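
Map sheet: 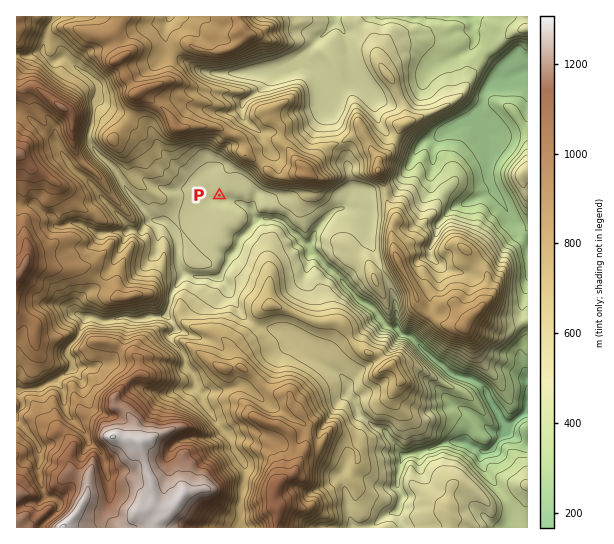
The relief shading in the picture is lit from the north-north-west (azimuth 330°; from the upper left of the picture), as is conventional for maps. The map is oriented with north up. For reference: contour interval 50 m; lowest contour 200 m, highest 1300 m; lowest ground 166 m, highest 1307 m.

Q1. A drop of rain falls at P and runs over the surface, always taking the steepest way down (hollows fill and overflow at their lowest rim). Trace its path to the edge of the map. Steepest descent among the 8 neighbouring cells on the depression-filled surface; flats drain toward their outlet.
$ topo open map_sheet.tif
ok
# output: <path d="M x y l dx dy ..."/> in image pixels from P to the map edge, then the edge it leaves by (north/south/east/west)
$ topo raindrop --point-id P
<path d="M219 195l0 3 3 3 11 0 1 1 4 0 11 5 4 6 1 5 3 1 9-1 1 1 11 0 1 2 3 0 12 13 1 0 6 5 1 3 4 1 0 2 16 16 0 1 21 20 0 1 16 18 6 2 2 0 10 10 1 4 11 10 8 0 2 6 4 2 6 0 4 3 0 1 17 18 1 0 11 9 1 0 11 9 8 2 1 1 4 0 8 4 3 0 8 8 5 13 6 6 5 10 4 4 5 0 12-9 4 0"/>
exit: east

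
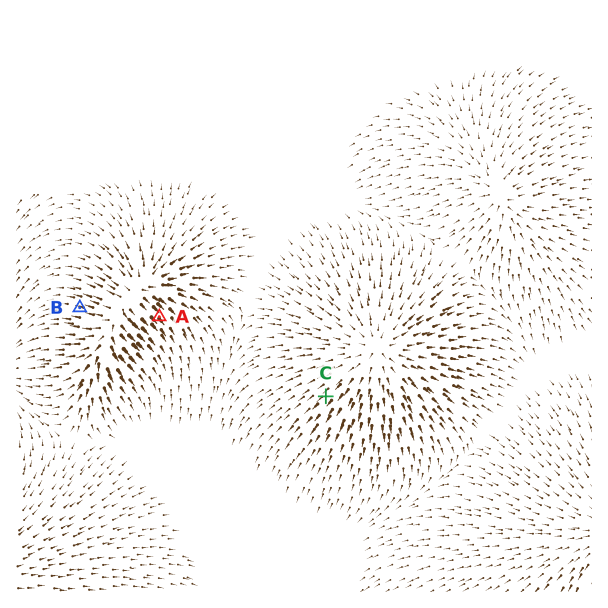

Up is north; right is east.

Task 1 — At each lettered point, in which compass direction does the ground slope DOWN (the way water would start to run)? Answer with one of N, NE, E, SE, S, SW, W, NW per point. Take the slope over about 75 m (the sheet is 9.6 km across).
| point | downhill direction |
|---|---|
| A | SE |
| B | W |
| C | SW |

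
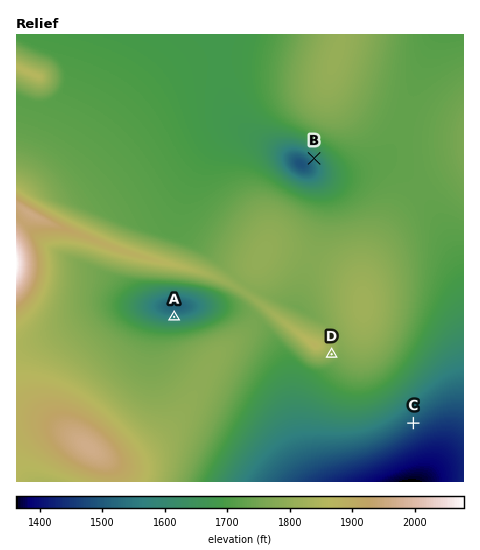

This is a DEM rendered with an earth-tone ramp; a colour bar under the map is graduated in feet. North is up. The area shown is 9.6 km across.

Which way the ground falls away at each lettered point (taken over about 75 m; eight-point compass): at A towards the N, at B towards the SW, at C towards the SE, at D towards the SE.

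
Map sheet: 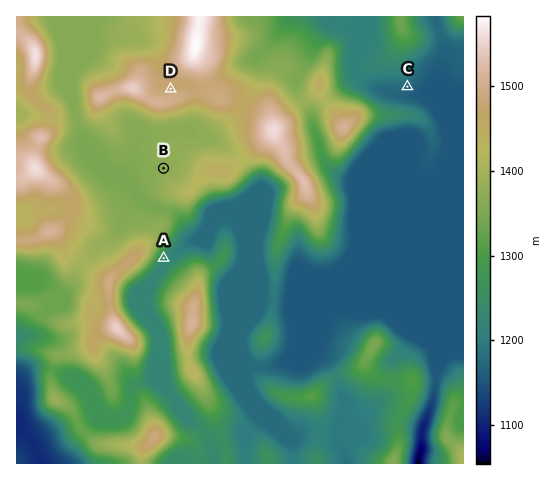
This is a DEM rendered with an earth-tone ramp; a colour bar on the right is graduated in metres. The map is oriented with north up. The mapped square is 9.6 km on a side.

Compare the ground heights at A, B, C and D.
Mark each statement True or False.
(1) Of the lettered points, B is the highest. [False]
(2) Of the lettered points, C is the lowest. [True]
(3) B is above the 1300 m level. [True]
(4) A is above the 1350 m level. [False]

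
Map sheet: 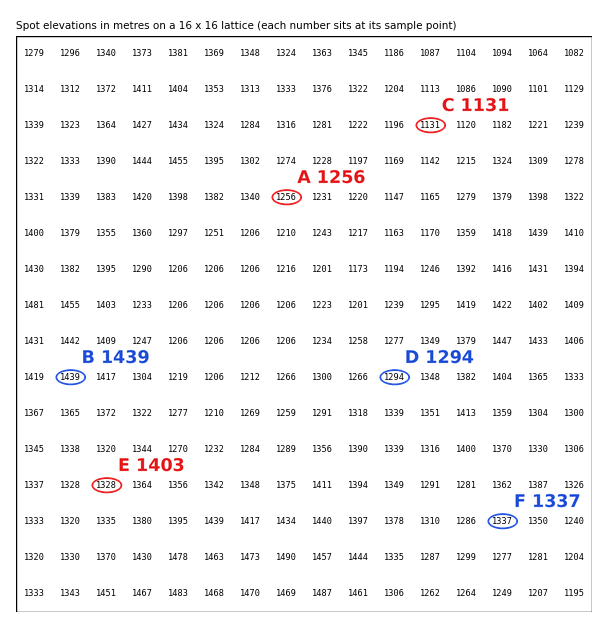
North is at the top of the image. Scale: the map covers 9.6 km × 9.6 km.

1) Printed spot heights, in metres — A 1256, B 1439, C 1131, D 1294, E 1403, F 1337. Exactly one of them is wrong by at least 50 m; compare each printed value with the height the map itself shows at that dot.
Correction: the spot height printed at E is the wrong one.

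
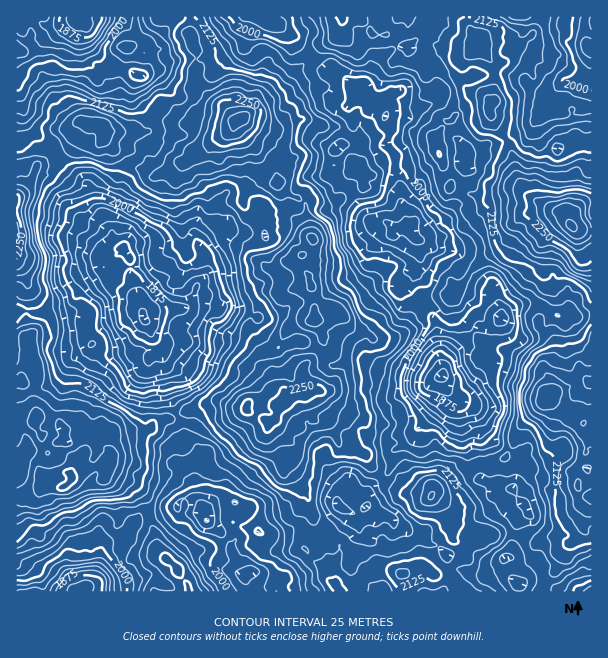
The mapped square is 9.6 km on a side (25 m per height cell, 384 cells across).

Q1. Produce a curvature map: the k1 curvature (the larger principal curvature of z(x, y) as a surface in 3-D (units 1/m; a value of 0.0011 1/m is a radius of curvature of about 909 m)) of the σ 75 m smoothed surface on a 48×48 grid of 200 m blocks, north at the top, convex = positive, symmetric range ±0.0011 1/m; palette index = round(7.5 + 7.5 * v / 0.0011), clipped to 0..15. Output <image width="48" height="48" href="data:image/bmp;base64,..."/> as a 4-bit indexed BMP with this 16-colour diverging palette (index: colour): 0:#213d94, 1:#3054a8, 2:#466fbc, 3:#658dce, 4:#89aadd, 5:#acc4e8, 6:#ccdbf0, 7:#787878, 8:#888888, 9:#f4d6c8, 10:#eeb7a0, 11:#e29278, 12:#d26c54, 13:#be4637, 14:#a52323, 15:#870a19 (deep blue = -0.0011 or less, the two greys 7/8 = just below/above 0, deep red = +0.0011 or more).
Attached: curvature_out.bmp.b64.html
<image width="48" height="48" href="data:image/bmp;base64,Qk32BAAAAAAAAHYAAAAoAAAAMAAAADAAAAABAAQAAAAAAIAEAAATCwAAEwsAABAAAAAAAAAAlD0hAKhUMAC8b0YAzo1lAN2qiQDoxKwA8NvMAHh4eACIiIgAyNb0AKC37gB4kuIAVGzSADdGvgAjI6UAGQqHAInoNEapvnn7lni6qLv7yVzHmqyIk03Zie26Zka6ma/4aFR6R57Yq9/9/amIqYrdi5ip3szdvP+4eai6qvy3m8u8t6yYWLauuZmpnNy6vvm9yK3u78iruYh7qKzLdqq96qrZeGe4n7isy3yErIfLeLiImtrP/d2qvYe4monHj4jEnNyXya7YiZaae8m92Zm6nbu3iWWnn2a1foaruu93eZacu7qneVSrrN7buXirvGWli2Zoq/g4hZ3O/cuomWe5u8zf/f/8yquYiKqKzdl6l93M/qiHhpqq7Gy6/M+5mrus2Zmt66qEe9mt/qhph6p8+Hyp6p3auGipuned3Jm3r7m7nczey5ec6IfZvpvamXmVabvLnnXO/4e1m6zc+orHj4nmbIrYimeoeZrarJbaq2mHvXd4vmj0j53IiorbzriJqprcmbvIfJmJ23iXz4ja3r277L3szv6pvM3MpomZzardx3dnjvvb26yrqs2qqb7/vv6c66mLuWvsmHVWSe/bqHuomriGeove6s6p3v/riXzEaKdpq+/8eG3Ym6unV4dHuoqbmMzriayUNIuty67btp/YiYu3Vll1m6iqnMaMh7q2Y33qd8/Iu6+2Z5yHiHiZiruYnPmraqunVo7Zi8/Yqt+XiM6qy4lWqJqbloy4i97pdq2q2Wvam//Kl9ypd8uazbyb6JyZzt//y8urip7JitzLiPpXRbyqyb5Hzv2u6ri+ysqJJu+VV8rLrPp2Zblpgq5qqdrfh8iLq9mYSOyXWe38jLymaLupl7uuuNzNmbeKzfy5uanJee/Wenmpie2FirqrqvuIm6SJm82Ea6vIau6laXnJrKuoeJvKevt7quqIi63Wi4t6z8/ap2mZv4rrh67+3KzMib64m6vu24t3/9+rmGdmrbzXfc2Z3e/Id5mIZ4h7yJ6H/flUeIh1in6X3ZpljP+leXaHV5l4yJvK/7mIi5l2iI6Z14upff/XVXhnibua3piv/5eXaWV4iq14qLx5qve7Vnp2qZuXm8v//fl2aIeZqbuJqtpKrOu9yuqIrbipma////+ay8q8vL2adKu+7NuKzsd5rvurzeyXvK/LlVqp3s25l6it2YVprcmqnsmIvst3tp/cx3y9ub3JqoiqrZncu6qZn4SIz4mZ2pu5zezahpvNuYq4rdpayodo34aXv4aUmnqIy66XeImd/7uJuIhYy4u83Xem3mjKmrvO297syomXv/yryY79qqjMzZnd7Ges22ia3//dyqqXjf/arP65qmeJncm/yWaImYm6zsmWvampzt/pi4ZXmXeqmLe/2oaKuHrM21eprsmru8jbqYmZaZlcpYzu2qirqXnJqmjGOZrsesu7mpq4ZthMt7yMxnqWdru7eai3SWj7fLe5i5Zaq77eubpbuJq63Gqqmt2824f8rFW9iutr6azLms7Oq5qtp4uqp6/+mFv8upz8mL/uuppXiZvLeKq6g7upVEn7ub78qJiXd3n7e8qZqIvN3e6Jq1nYNFfL3+r7mWeWaXncmnyodq/Lya+nmA=="/>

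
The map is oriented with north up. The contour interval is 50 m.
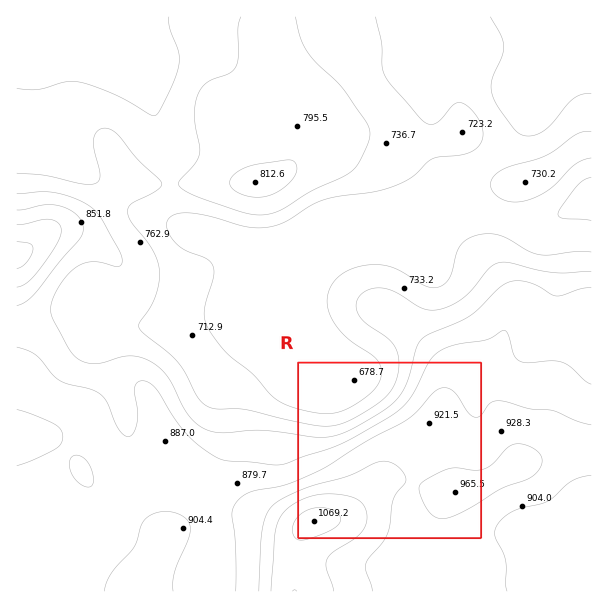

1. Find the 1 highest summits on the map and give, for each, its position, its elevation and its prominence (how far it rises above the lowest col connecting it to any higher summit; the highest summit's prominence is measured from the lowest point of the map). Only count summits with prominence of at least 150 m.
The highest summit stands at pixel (314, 521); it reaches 1069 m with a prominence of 446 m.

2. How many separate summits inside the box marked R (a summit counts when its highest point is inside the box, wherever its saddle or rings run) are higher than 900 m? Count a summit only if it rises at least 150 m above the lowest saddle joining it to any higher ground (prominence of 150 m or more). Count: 1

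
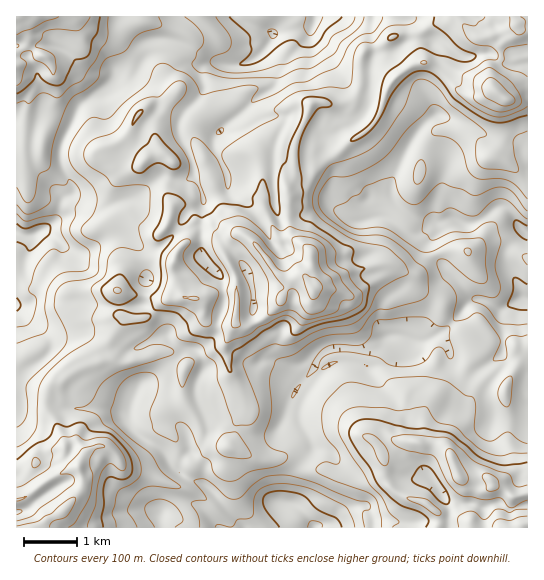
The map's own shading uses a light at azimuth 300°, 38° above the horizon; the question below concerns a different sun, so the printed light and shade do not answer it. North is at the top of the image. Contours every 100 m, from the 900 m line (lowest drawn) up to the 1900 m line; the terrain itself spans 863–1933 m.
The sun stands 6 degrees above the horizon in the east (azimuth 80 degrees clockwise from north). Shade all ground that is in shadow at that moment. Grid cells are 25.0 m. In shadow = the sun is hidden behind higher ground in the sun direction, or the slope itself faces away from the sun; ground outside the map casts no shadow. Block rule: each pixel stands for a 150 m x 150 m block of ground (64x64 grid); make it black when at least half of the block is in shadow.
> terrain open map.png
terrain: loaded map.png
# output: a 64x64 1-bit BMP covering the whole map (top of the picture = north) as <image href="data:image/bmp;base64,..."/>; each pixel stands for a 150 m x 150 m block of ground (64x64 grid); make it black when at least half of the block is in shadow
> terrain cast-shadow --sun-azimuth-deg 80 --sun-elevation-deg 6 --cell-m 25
<image width="64" height="64" href="data:image/bmp;base64,Qk0+AgAAAAAAAD4AAAAoAAAAQAAAAEAAAAABAAEAAAAAAAACAAATCwAAEwsAAAIAAAAAAAAA////AAAAAAAAAAP/////8vAAO/////uy/AB7////9/h+AHP////P/P4Ac//////g/wBH/////2D/GA/f///+YP8YP8////4A/xh/w//9/AD/AH/j//n8AP1A/8P/+8gI/AHPwf/gABj6A57A/+AAGPgHnOB/4AAY8Af94H/AABjwB/ngP4AAOPAH++A+AwA48Af/4B4HADj4B//gBwYAGPgB/+AAAAAM/AD/wAAAcwT+A//AAABzDP+P/8AAAHMM////wcCA/wT////j4AD+AP///+/wAfgA//////gEeID/////+AAYgP///f/4AAAg//Pz//gAAGH/9/f/+AABwf/////wAAfH/////3AAD4f////++AAPh/////74AB8A/////fAAHgD////54AAEAP//7+FAAADB///nw8AAD////+HiwACf/5//4Y/AH9//n//hv8Afz/+/8cO/wB/P/7/4Az+AD9/+v/53P4AH//y//3d94AH/4L/HZnzjAP/gr8HG+OOA/8Cv8Yz448D/wK/8iPzv7//wh/wI//f///CD/gR/9///+JH/AB/5///4GP8gB/j///g4P/AB5///8Hgf8AH//v/geA/AP///f+BwD8D////z4HAAAP//7+PgYwAAH//v3/CAAAAP////+AAAAAP//v/8BgAAAL////wAAAAAD/7+fA=="/>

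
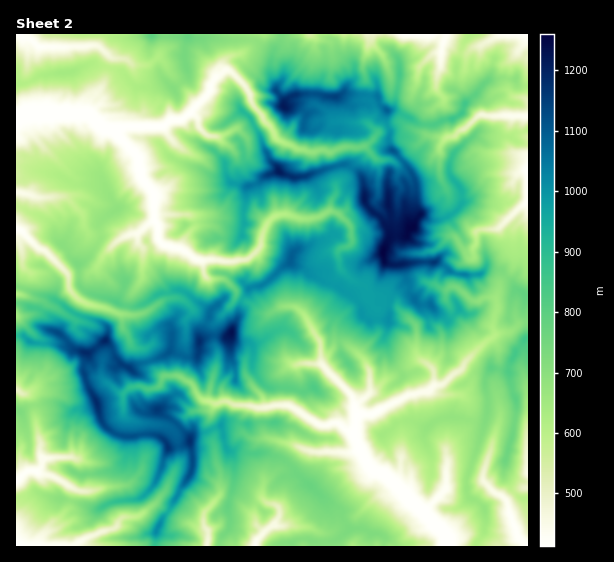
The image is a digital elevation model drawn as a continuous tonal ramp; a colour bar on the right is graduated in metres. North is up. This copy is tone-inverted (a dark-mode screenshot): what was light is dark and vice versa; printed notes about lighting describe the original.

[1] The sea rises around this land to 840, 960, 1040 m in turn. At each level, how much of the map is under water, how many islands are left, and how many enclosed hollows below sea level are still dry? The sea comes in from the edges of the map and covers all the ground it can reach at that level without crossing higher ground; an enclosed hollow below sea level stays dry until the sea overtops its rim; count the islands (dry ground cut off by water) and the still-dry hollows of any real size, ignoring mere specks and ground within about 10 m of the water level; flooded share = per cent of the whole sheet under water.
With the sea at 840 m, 70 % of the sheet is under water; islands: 1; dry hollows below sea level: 0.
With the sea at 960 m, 83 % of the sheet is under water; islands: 4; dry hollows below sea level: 0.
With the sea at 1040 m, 91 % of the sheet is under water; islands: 5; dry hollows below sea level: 0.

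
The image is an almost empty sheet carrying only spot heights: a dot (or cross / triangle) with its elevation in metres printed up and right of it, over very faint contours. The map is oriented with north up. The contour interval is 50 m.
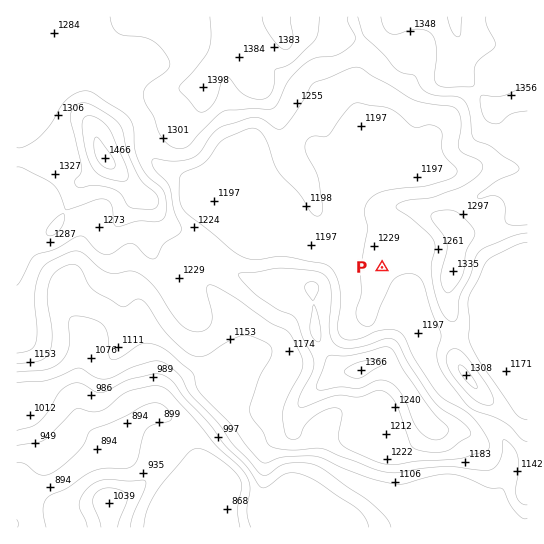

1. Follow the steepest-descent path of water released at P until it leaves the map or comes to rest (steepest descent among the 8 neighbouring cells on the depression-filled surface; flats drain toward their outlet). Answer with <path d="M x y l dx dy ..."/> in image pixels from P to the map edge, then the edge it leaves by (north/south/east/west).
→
<path d="M382 267l16 16 0 2 36 46 1 3 0 25 2 2 0 4 6 13 20 25 0 2 8 8 15 9 19 19 2 5 0 3 2 1 0 21-2 2-1 6-4 7 0 3-7 13 0 9-16 16"/>
exit: south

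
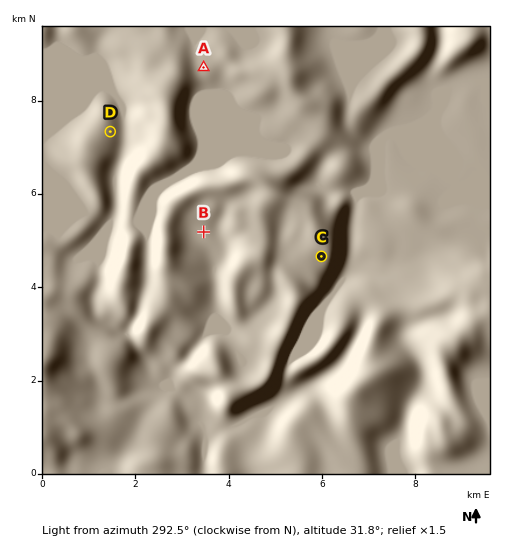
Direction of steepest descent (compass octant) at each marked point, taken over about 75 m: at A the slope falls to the SW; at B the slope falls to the S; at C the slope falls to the S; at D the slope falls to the E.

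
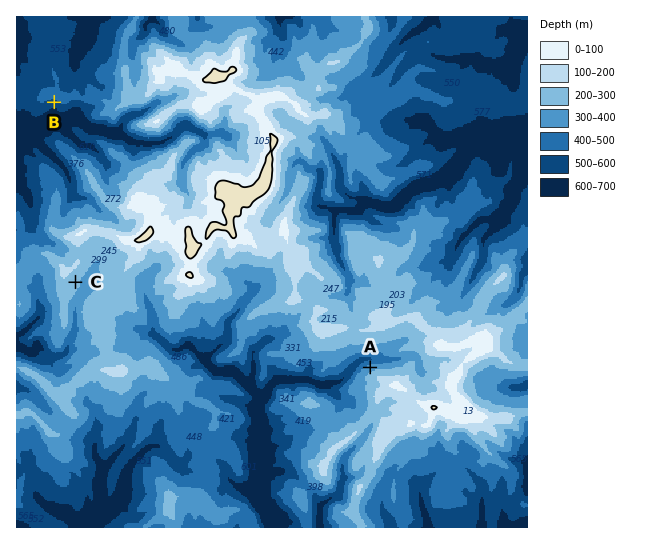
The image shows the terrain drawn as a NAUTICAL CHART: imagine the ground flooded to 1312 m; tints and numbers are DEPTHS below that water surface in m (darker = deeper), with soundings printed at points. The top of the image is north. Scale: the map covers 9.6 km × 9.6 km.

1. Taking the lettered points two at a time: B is below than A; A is below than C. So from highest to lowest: C A B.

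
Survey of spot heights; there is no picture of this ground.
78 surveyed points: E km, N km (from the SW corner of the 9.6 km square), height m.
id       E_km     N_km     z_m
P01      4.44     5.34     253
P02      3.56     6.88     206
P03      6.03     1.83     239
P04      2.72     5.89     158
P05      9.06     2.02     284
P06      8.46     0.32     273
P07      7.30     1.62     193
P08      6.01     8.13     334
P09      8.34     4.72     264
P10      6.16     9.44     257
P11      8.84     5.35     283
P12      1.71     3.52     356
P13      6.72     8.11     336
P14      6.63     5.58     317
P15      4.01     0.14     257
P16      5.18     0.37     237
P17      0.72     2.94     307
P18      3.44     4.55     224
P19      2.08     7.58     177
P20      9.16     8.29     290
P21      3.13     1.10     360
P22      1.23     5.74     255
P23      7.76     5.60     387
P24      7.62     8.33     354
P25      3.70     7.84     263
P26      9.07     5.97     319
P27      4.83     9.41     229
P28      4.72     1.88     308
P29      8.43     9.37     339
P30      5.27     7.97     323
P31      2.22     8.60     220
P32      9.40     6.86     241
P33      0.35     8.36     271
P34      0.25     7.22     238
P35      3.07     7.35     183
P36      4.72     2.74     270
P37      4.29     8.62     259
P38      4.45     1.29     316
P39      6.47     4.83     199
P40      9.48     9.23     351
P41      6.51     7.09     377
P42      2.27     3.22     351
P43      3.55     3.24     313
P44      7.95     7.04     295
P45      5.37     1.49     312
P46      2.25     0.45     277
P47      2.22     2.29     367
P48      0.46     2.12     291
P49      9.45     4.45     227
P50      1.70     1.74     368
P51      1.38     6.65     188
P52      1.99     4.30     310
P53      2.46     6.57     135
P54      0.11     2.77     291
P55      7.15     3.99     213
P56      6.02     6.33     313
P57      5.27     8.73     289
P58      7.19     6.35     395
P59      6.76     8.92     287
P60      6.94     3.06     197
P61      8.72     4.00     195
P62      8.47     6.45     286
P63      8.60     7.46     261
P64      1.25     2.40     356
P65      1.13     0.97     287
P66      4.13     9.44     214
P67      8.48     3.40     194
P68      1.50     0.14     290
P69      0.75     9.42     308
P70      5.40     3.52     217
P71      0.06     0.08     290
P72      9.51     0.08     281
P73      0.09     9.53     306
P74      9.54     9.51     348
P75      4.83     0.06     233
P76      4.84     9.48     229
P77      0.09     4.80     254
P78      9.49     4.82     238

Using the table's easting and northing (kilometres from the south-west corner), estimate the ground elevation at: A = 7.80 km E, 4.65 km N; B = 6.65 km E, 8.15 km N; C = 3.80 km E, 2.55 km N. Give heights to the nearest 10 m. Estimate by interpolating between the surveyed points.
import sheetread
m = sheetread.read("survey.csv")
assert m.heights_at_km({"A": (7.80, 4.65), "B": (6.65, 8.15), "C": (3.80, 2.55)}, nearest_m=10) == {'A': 270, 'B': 330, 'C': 310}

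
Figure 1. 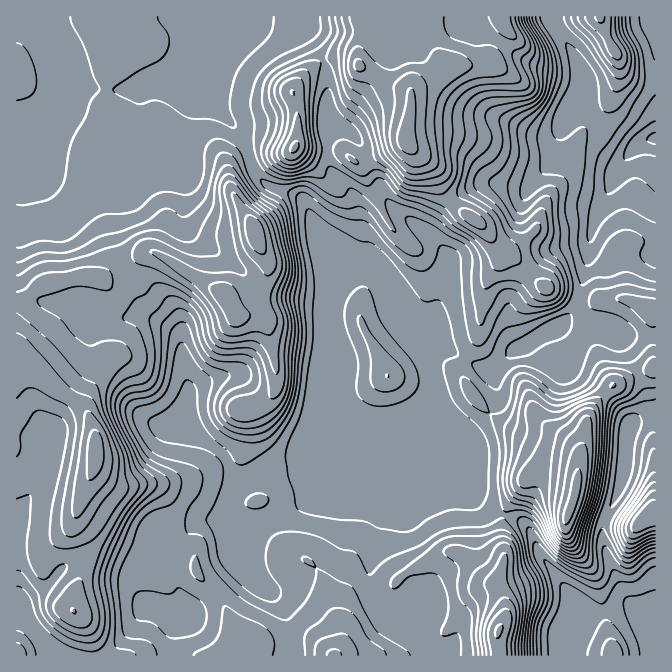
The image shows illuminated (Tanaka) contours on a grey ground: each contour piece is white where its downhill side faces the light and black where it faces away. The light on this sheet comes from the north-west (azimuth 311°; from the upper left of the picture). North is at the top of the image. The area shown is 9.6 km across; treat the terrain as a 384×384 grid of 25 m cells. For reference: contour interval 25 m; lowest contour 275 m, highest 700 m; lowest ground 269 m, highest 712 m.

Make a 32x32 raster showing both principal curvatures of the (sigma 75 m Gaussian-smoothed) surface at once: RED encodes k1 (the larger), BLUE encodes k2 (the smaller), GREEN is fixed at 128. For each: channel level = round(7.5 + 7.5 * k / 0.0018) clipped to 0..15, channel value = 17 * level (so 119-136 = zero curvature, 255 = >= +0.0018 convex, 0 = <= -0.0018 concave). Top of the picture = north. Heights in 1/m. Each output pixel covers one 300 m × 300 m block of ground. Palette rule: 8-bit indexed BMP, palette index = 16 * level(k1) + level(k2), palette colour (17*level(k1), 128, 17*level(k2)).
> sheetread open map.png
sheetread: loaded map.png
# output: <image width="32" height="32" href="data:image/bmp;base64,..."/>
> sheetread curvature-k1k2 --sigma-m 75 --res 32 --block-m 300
<image width="32" height="32" href="data:image/bmp;base64,Qk02CAAAAAAAADYEAAAoAAAAIAAAACAAAAABAAgAAAAAAAAEAAATCwAAEwsAAAABAAAAAAAAAIAAABGAAAAigAAAM4AAAESAAABVgAAAZoAAAHeAAACIgAAAmYAAAKqAAAC7gAAAzIAAAN2AAADugAAA/4AAAACAEQARgBEAIoARADOAEQBEgBEAVYARAGaAEQB3gBEAiIARAJmAEQCqgBEAu4ARAMyAEQDdgBEA7oARAP+AEQAAgCIAEYAiACKAIgAzgCIARIAiAFWAIgBmgCIAd4AiAIiAIgCZgCIAqoAiALuAIgDMgCIA3YAiAO6AIgD/gCIAAIAzABGAMwAigDMAM4AzAESAMwBVgDMAZoAzAHeAMwCIgDMAmYAzAKqAMwC7gDMAzIAzAN2AMwDugDMA/4AzAACARAARgEQAIoBEADOARABEgEQAVYBEAGaARAB3gEQAiIBEAJmARACqgEQAu4BEAMyARADdgEQA7oBEAP+ARAAAgFUAEYBVACKAVQAzgFUARIBVAFWAVQBmgFUAd4BVAIiAVQCZgFUAqoBVALuAVQDMgFUA3YBVAO6AVQD/gFUAAIBmABGAZgAigGYAM4BmAESAZgBVgGYAZoBmAHeAZgCIgGYAmYBmAKqAZgC7gGYAzIBmAN2AZgDugGYA/4BmAACAdwARgHcAIoB3ADOAdwBEgHcAVYB3AGaAdwB3gHcAiIB3AJmAdwCqgHcAu4B3AMyAdwDdgHcA7oB3AP+AdwAAgIgAEYCIACKAiAAzgIgARICIAFWAiABmgIgAd4CIAIiAiACZgIgAqoCIALuAiADMgIgA3YCIAO6AiAD/gIgAAICZABGAmQAigJkAM4CZAESAmQBVgJkAZoCZAHeAmQCIgJkAmYCZAKqAmQC7gJkAzICZAN2AmQDugJkA/4CZAACAqgARgKoAIoCqADOAqgBEgKoAVYCqAGaAqgB3gKoAiICqAJmAqgCqgKoAu4CqAMyAqgDdgKoA7oCqAP+AqgAAgLsAEYC7ACKAuwAzgLsARIC7AFWAuwBmgLsAd4C7AIiAuwCZgLsAqoC7ALuAuwDMgLsA3YC7AO6AuwD/gLsAAIDMABGAzAAigMwAM4DMAESAzABVgMwAZoDMAHeAzACIgMwAmYDMAKqAzAC7gMwAzIDMAN2AzADugMwA/4DMAACA3QARgN0AIoDdADOA3QBEgN0AVYDdAGaA3QB3gN0AiIDdAJmA3QCqgN0Au4DdAMyA3QDdgN0A7oDdAP+A3QAAgO4AEYDuACKA7gAzgO4ARIDuAFWA7gBmgO4Ad4DuAIiA7gCZgO4AqoDuALuA7gDMgO4A3YDuAO6A7gD/gO4AAID/ABGA/wAigP8AM4D/AESA/wBVgP8AZoD/AHeA/wCIgP8AmYD/AKqA/wC7gP8AzID/AN2A/wDugP8A/4D/AKiEhJSklpiGl5eHh4iGhqiYl5eWh4dzt/eGc4aGuKeGhJSoyad0hnZ2dpiYmIaHh5eHdXaHh3O4+ZZidnemhnd0p7mol3R3h3d2p5eGhoeHl4aGh4eGhpXotpSFdpZ2d4Wll7eGdYeHhqeXdXWHh4eHhZiId4aYmMaolXKVpoWGlpd1toZ1h4eXp3Z1h4iIh4eGh5eXh5aH6JWAo/aSxXSGl5eWp4WGh5aodnaHmJiHh4eGhpa5p5bqkZD5xXD4hHaGqJiohXWHhoZ2doaGh4aHh3d3hYWGdrRwpPqVkOn4doaXp4endYaHh4aYmId3d3eHh4eHh3d2tJS1+MeAg+mHhoe4l6fHt5eIhoaHh3d3d4eHh3d3d3W3uZS3+IFx1od1hri4poWWl5eGh4aHh4eHh4eIh3d3dZa4haf4g3HGh3Z1uNiXdHaGhYSVloV3h4eHh4eHd3d1hpeGmPiUgbeHdnXHx3R0d3eEp6inhIWHh4eHh4d3doaWl6aX+JVipYeGlselY3WFhpW5uMe2g3eHhoaGh4aXpnTIppXY03SVh5eXl7WVqJZ1dZWFtuiCd4eXqZeGhriGhdh1ZHTY2JaXl4d2l5iphnSWhGS213N2doeol4aXlnWUloV3haaVuJiHh4eImJiGg6eohca3g4Z2p5d2h3aXp3V1h4eHhmamh4eHd4eHloVzh7mouLmDhYeod3Z3d5e4hpZzdYd2dqaHdnZ2h4eHhnSWt4e3pnOGl5d2hoeGh7d1prijlqenuJaYl4eYh4eFpseohcamhIaHl4aGl3aHt4Wm27eUl5eHhpinqJeWlre3hoWFx8mCdneHdZaXdXanmLamlnSGlnZ2hnaHh5a5p3WGhafop3J2h4aFyJd0ZLanpoWGdJeYh3eHd4eHhoaWdoeG2MmWcoWGdceFdIXI6JWlyIaFhpiHd3d3h4d3hpiGhab2lqRylpeWpYSGtceXhXTXdoaFl3d3d3eHh4eHh3aE+aVwoXO3haZzt5e2hHSFdKamh3WHh4d3d4eIiHd3d4XWkbTZxpO3tpTIubiFhpeGhZeXdoWYh3eHh4eId4eHl6eDpenZkqeDqMmohpaYmId2h5eXhHR3h4d3h4eHh4eHhnZlttZihHWnyJeHh4eFhXV2l5eXhoeHh4eHh4eIh3eGh4a3xnGXlpa3l3Z2dYWmlHSGp5eGh4d3h4eHd4d3d4eGptrHgqeWpqinpoaGp9qnhHWWt5SIh3eHiIiHiIeHh4eFlsaTt8iGhpaot7i4laeDdKbog4d3d4eHiIiIh3eHh3eGdYWnpnZ2hpeGhqXotYF158eDh4eHiIiHh4eHh4d3d4d3daeXh4eHh3aG16RgpLj3dHU="/>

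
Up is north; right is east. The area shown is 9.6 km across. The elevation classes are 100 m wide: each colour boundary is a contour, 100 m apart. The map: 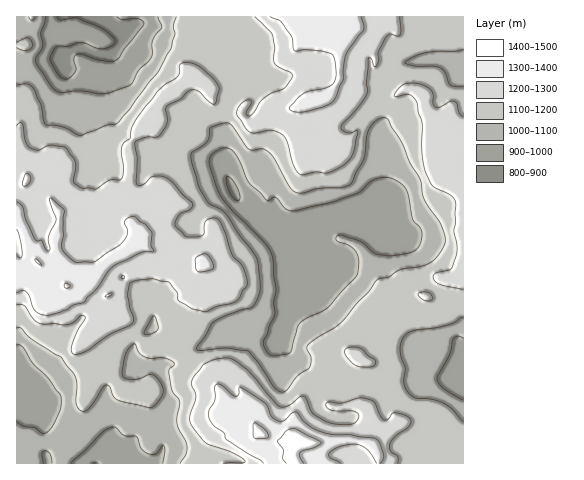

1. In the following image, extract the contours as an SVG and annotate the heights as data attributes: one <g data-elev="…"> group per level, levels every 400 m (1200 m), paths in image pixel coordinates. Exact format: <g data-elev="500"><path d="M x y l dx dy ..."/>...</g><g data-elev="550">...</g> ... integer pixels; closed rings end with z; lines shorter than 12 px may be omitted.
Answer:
<g data-elev="1200"><path d="M398 463l0-7-7-4-1-7 5-8 15-12 1-5-4-4-14-3-5 6-4 1-3-4-7-15-12-3-20 5-13-1-3 2 1 3 5 3 19 1 7 2 1 4-3 4-7 4-19-2-15-8-4-4-5-13-2-2-5 1-11 9-8 1-4-4-28-33-13-10-8-2-12 1-9 4-12 14-3 7 5 9 0 5-6 20 2 8 13 16 28 11 12 8-2 2-20 0"/><path d="M359 367l13 0 3-3 0-3-15-13-9-1-5 2-1 4 2 4 7 7z"/><path d="M17 304l8 2 9 14 8 4 26 1 6-3 7-6 4 0 0 3-7 11-6 16 0 7 4 1 12-4 21-15 23-12 1-5-3-11-3-13 2-10 3-2 20-3 16 3 9 10 1 7 1 2 14 8 11 3 13-6 19-5 10-14 1-4-4-16-11-12-7-23-7-12-5-2-7 3-2 4 0 9-2 2-6 1-10 0-10-9-1-5 5-9 11-6 2-4-2-2-9-8-10-12-8-5-12 0-7 6-5 3-4-3 1-24-2-16 9-5 13-1 3-2 7-12-1-13 1-4 13-7 7-7 6-2 7 2 11 11 3 1 2-1 3-13 0-3-6-9-13-11-12-5-8 2 0 9-2 3-13 9-8 7-22 30-4 7-1 9-7 6-2 8 2 19-1 8-3 1-10 1-13 8-14-1-8-5 1-21-9-14-14-3-13 5-8-2-6-7-3-17-2-2-3 4"/><path d="M424 300l8 0 0-2-1-4-5-2-7 1-1 2z"/><path d="M463 116l-3-2-3-10-3-3-5 1-10 6-4-1-2-3 0-9-1-4-5-4-6-3-8-1-9 1-6 5-4 6 2 2 13-3 7 7 6 22 0 29 3 20 8 14 17 9 6 7 0 20-2 9 3 14-1 11-5 13-16 4-2 3 1 3 6 6 23 4"/><path d="M255 17l17 17 3 13-1 16 5 4 12 6 1 4-7 11-14 5-9 6-11 16-3 1-2-3 5-10 0-2-2-1-5 1-4 4-3 5 0 5 9 14 4 3 5 1 17-3 11 6 4 7 7 24 4 6 4 2 13-3 10 1 5-1 13-7 8-7 3-8 4-19-11 2-5-3-1-4 18-20 8-12 1-35 1-1 2 1 3 7 2 0 3-5-1-9 8-14 4-4 8 2 2-2 0-17"/></g>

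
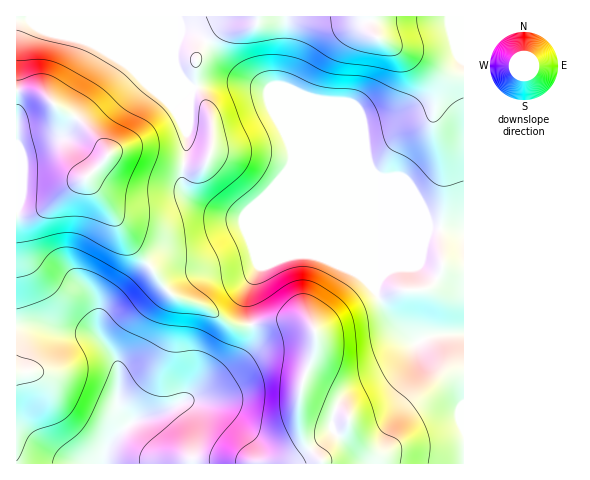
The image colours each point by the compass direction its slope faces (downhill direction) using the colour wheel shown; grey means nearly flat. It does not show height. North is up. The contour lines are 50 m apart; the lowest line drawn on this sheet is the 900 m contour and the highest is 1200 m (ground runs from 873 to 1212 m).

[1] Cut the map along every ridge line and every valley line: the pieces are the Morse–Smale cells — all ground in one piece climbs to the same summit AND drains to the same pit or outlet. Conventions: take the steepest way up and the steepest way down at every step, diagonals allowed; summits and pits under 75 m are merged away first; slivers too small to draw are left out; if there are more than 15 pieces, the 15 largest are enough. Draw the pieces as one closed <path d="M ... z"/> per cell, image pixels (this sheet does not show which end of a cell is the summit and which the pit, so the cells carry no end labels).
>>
<path d="M176 16l-160 1 1 447 304 0-1-8 3-5 25-30-1-5-4-3-32-13-10-8 15-46 0-12-5-10-9-4-16-1-35 6-16 0-7-2-28-19-28-9-11-12-10-16-21-23-15-27-28-38 0-3 21-22 7-3 22 0 27 10 29 5 10-1 4-4 5-14 0-27-14-30-14-9-9-17 0-15 2-4z"/><path d="M237 82l-20 0-21 6 10 17 6 15 0 27-3 12-6 6-10 1-20-3-36-12-22 0-6 3-22 22 1 5 20 26 22 37 21 23 10 16 11 12 28 9 28 19 7 2 16 0 21-5 20-1 10 1 10 6 4 8 0 12-15 46 10 8 32 13 5 5-3 9-22 24-3 5 2 8 141 0 1-232-8-2-25-3-8 12-30 30-4 1-9 8-5 11-37-32-69-166-12-5z"/><path d="M463 16l-205 0-2 8-3 1-28 3-10 4-11 11-7 13-1 31 21-5 20 0 20 4 12 5 69 166 37 32 5-11 9-8 4-1 27-26 11-16 33 4z"/><path d="M257 16l-79 0-3 48 9 17 9 7 3 0 1-32 7-13 11-11 10-4 28-3 5-4z"/>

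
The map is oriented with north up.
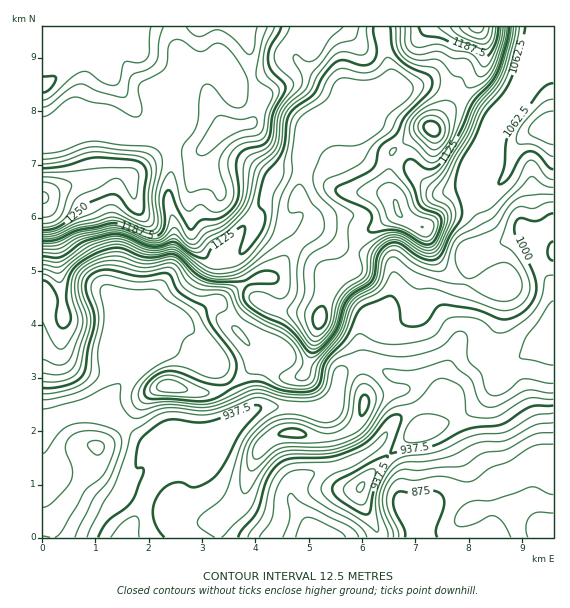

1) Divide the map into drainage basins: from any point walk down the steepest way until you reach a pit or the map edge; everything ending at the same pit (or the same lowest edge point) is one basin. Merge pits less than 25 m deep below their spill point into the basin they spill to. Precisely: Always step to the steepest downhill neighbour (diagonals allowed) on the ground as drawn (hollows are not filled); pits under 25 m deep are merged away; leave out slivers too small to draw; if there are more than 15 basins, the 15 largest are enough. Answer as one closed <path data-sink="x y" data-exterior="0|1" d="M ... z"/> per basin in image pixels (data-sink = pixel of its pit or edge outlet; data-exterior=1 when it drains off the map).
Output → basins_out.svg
<path data-sink="419 537" data-exterior="1" d="M553 26l-511 1 1 511 10-1 0-16 40-53 5-21 17-12 32-40 16-9 9 0 25 7 15 0 11-3 17-11 11-11 4-13 8 11 18 11 20-1-6 5-2 28 0 23 4 2 22 4 21-3 17-11 5-9 5-17 33-8 4 0 6 5 8 14 4 19-27 21-21 20-15 20 3 14 15 26 2 9 175-1z"/><path data-sink="125 537" data-exterior="1" d="M255 355l-4 13-11 11-17 11-11 3-15 0-25-7-9 0-16 9-32 40-17 12-5 21-40 53 0 16 164 1 2-17 22-20 2-5 8-29 8-18 14-12 20-5 1-43 1-8 4-4-18 0-18-11z"/><path data-sink="307 537" data-exterior="1" d="M404 390l-27 4-10 4-5 17-5 9-17 11-21 3-23-5-11 0-16 6-10 10-5 11-13 41-22 20-1 16 159 1 0-9-15-26-3-14 15-20 21-20 27-21-4-19-8-14z"/>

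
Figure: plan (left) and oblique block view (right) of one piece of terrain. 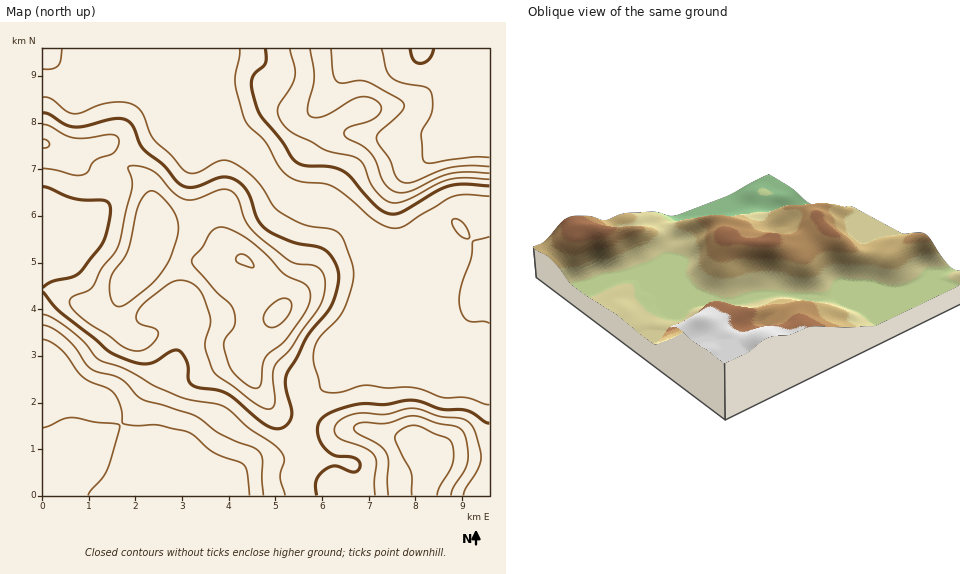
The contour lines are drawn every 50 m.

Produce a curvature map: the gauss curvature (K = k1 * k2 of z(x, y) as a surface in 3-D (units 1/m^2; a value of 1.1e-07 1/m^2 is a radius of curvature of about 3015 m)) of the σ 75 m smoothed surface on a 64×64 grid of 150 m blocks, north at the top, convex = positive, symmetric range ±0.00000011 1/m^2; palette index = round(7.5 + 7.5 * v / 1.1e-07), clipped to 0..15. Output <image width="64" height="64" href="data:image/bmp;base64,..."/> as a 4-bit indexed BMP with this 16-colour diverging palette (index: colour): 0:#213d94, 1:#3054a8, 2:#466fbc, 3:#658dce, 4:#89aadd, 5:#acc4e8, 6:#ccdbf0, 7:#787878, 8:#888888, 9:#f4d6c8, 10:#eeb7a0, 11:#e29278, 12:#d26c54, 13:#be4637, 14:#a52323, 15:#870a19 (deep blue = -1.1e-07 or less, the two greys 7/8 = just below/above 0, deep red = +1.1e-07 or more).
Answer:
<image width="64" height="64" href="data:image/bmp;base64,Qk12CAAAAAAAAHYAAAAoAAAAQAAAAEAAAAABAAQAAAAAAAAIAAATCwAAEwsAABAAAAAAAAAAlD0hAKhUMAC8b0YAzo1lAN2qiQDoxKwA8NvMAHh4eACIiIgAyNb0AKC37gB4kuIAVGzSADdGvgAjI6UAGQqHAIiHd3d4iIiHiIiIiIiImIdmd3eIiZhSR4iIiHMRbP+oiHd3d3d3d3eIiIiIiImYeIiHd4mamFI2mYeHZDNZu6mId3d4d3d3d4iHd3iIiZh4qpdmeaqXZUaZeHZnh3h2i3d3d4iHd3iIiIh3d3iJqXiZh3d4h3i9uIdndmm6qoQ2d3d4iYh4iIiIiId3d3iqh2ZniYZDWN/8ZEZ2ebqsowCIh3iJmIiIiIiIiHZneJqnQ0aKpzFK//11V4h4mKykAIh4iImYeJiIiIiIdnd3ialSNomXQjjf2FVou5iIq5Ugh3d4iZh3iIiIiJmHiId3mVI2d3ZURXdjEmrtl3nupkN3d4iJh1Z4iIh4mYiId2Z4YzVmVWh3iXIAXf+1S/+2Mnd5mId2VFd4iHiZh4h3ZmiHVFVDWb7/8wA+/9MH/8UAd4mod3ZUVneId4h3eIh2eKl0MhE1n//1AEz/9BSLpQCHiId3d2VWZ4h3iHZ5mXd4moQRIiNYzaeHee+3mnVUNYh3d4iIdlVniHd3Zoq6h2aJdEVmVVVUSMuFVVj/ohJ8iHd4iZqXZWeId3dnm8qHZWZnm6hmd1NHu3MAF/+jE42IiId4q7h3d3d4mYeKuXiGVoq7l3eYZFeadBEnvJVFioiIdVaLuXd4h2eallZnjMhnq6mHeJh2Z4mGVFeJh3d4iIdTNXm6dWd2VXh1IkfP+HrLh3d4mHd3iId3d4iHd3iIh1NXeKp0M0Vnd2Uzav/nfNp2Z4iId3eId3d3eId3d4mYZoqHiGQiNomYd2aL75Nrt1V4iIh3d3h3d3d3d4iImaqHmXVoh1NHmYiHd4mqQBd0NYmIiIiHeHd3d3d3iIiZqpd3Zoret2eHZnd4iIcQBnQ2q4iIiIiIh3d3d3eIiKqql2Z4rf/7hmVFZ4q5hjFJp1ndmIiIiIiHd3d4iId33KmHZVVp3/uWQ0VniqhmVYvIe/64h4iIiId3d4iIh3f9qYd3ZDJHiZhUaIh3dmZomqdpzKh3eIiIh3d4iIh3d8qIeKuYYRaIh1V5qHZnd4q7qYeIdmd3iIiHeId4d3eIJGeKy5lyKLmHZniIdmd3iszcuHZURneIiIeIh3h3d3gAWc7ZZTEY7bqHh3d2Znd4q87ahlRFd4iIh4iHiHd3eABb7qZDMza8u4iah2VWeHZ4reuYdlZ3eIiId3d4d4iHAEipYyR5l4iavO63VVaIdVad25iHZnd3iIh3eHd3iIcyNndTNq/7mHnP/8dnd4h1NGq4eId2Z3eIiId4iHeIh3VXmoZY3/26doq6h6yXd3YxN3ZomHVWd4iIh3h4d4iHd3i8l3neyqpzEjMm3qd3iFJHdmmpdUZ3iIiIiHiHeIeHeIqGaKl2eYQAEia7h3eahWmHeal1VneIiIiId4h3d4eIiHVndTRnhjI0Voh5qruWeZiJmHZnd4iIiIiHiHd3iIiHd4qVI2d3ZWd3iJz/yXZoh4h2Z3d4iId3iId4d3iIiHd4vcdFeId3iIh3i+6oZnh3iGVniIh3d3eIiHd3eIiIiIisuGeZmHeIh3ZWd3iHeHd3ZVZ4h3d3d4iId3d3iIiIiIqYd4mpdmd3dkITi6h4iIdlZnd3ZUV3iIiIh4iIiIiIiIh3iKp1V3d2QQSuuXeJiHZmd3ZCEliYh4iIiIiIiIiIh4maqnRGeHdSJr25eImYd3d3ZDIBWZh3iHeIh3d3eIqXet7KcxNniHZnq6iIiIh3eIdUVTJYh2d3d4eHd3d4nJdq/+thAVeb3Jd4iIiIh4iIiHaJUkd3eIiId4h3Zmeah2atyWISR6//t1Z4iId3iIiHeJhBJHm925h2mXZ3d3eIdDeHZmZnr/+lRneHd3iIiHZ4mHiXev//+2PJiJmYd3diFYeKy5iKymRWd3ZmeJqYdmiZ3/54z//rc5d4mYh3ZkE5uIz/yFRERWd2VEV5qpdlZ5rv/3RYu6l3dmZ3d3d2Mlqoe//YQhNWeHVFZ3iZdmeIia3ZVBAkVXmGVneIh3ZTR4ZZ7shTNHeIdmi7h3d3nMhVV4dmMBRDWahmd3iHZTJHdVeIiGVGeIiHerqGZ3itx0RGd3dUaXI3/GRWZ3h0IliXV3iIdmeIiZh2d3Znh3dmiHd3d2jPoyX/QAJGi8pkerl3eIiHd3ibqFRGd3iXQAbfuHd3iv/FNP9AAkac/8iLyYd3iIh3d4qXZmd2VohQBM7Jdmd53qZW/HeHd4reyHqoiIiIiIdVZ4iruoZEVmMkeamGZ3iJh3dln/2Xd4h2Z4iIiIiIh0RWeL3bqGVmeKuXeHZndmd3iAKv/ZdmZmVFeIiIiIiIZXh3q6mYd3iIr/dEeHdlV3iIAo3ah2ZmVDZ3iIiIeIh3iHaIh3dmeIif9xN6l2ZniIgTeqh2ZmZUV3eIiIh4iHiHZnd3dmZovv/VE3qXeIiIdxNoiHd3dmd3eIiIiId2eIdnd3dmVmeLyoZVd3Voh3d3JXd3d3d3d3iIiIiIh2V6uHiId3Znd2ZViph3U0Z3d3hGd3d4d3d3iIiIiIh3VXvJiamId3iHZUSKmIhkNnd3iWVWd3iIiIiIiIiIiHdmeZd5qYiHeIh2RGiIqpZWd3d4llV3eIiIiIiIiIiId3d3ZniYiHd4iIdlZ3iruXZ3d3fpZ4iIiIiIiIiIiIiIiXZmd3d3d3iImHZ3eJq6hneHd/p5mIiIiIiIiIiIiIiKdnd3d3iHd3iZh3iIiaqHd3h3"/>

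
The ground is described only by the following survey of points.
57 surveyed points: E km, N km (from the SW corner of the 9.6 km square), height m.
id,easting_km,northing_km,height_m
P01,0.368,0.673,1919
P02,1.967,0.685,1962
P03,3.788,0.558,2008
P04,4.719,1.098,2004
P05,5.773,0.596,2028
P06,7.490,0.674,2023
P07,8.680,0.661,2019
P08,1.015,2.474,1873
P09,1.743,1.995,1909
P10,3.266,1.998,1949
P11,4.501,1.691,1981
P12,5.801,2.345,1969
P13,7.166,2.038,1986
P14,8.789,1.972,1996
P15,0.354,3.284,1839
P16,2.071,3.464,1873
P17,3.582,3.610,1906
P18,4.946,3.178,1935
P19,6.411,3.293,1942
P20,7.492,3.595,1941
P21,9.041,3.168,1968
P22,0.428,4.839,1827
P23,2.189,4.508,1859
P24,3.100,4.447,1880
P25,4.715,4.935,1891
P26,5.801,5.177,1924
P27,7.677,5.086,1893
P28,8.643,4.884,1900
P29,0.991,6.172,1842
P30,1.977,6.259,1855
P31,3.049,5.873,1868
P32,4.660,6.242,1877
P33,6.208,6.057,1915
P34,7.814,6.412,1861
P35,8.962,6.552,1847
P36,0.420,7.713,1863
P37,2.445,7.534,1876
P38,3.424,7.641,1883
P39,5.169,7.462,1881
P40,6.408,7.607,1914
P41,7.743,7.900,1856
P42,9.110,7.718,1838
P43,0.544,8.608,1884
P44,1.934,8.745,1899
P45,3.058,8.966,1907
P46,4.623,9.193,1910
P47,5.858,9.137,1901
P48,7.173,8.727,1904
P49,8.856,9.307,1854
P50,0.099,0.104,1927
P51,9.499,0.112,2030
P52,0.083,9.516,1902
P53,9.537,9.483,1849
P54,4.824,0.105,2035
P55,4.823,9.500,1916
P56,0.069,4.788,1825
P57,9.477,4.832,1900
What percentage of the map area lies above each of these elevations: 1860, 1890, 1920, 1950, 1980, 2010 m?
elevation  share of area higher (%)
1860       83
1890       58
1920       34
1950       24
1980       15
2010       7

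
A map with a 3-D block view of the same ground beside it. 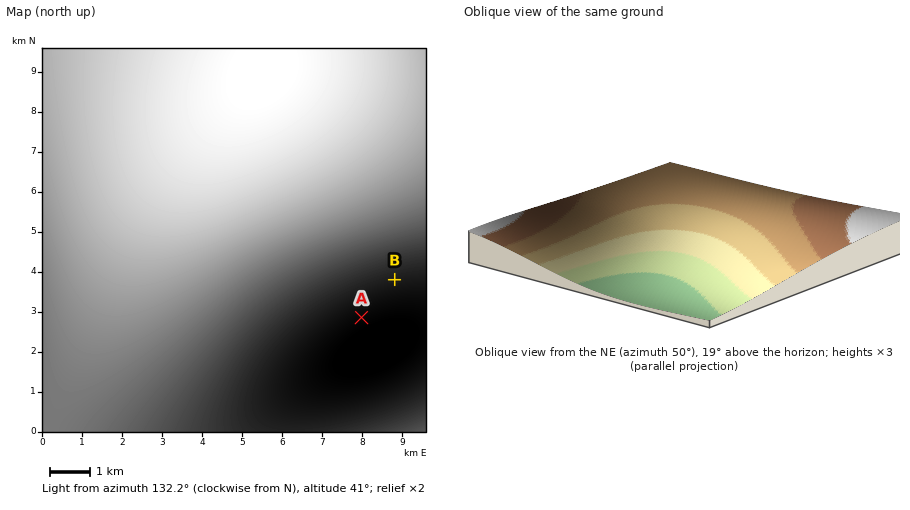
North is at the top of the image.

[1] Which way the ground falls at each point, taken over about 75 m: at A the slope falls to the N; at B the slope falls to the N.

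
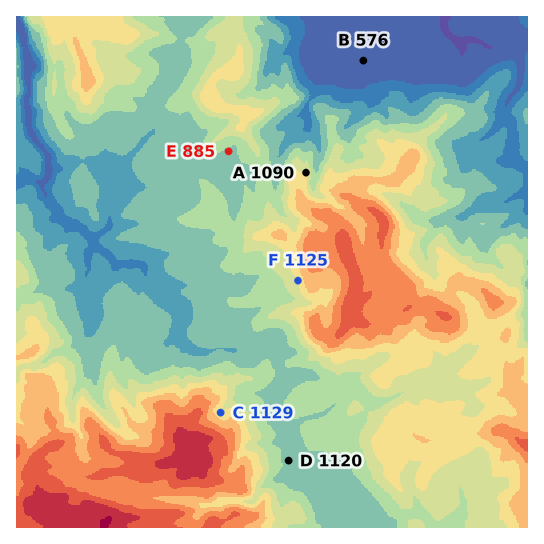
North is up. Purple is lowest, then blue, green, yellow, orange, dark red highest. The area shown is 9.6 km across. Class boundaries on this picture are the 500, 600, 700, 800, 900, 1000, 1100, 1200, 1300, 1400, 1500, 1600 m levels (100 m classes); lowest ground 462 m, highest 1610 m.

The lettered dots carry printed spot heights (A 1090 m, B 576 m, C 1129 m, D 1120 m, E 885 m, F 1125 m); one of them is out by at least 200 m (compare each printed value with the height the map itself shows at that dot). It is D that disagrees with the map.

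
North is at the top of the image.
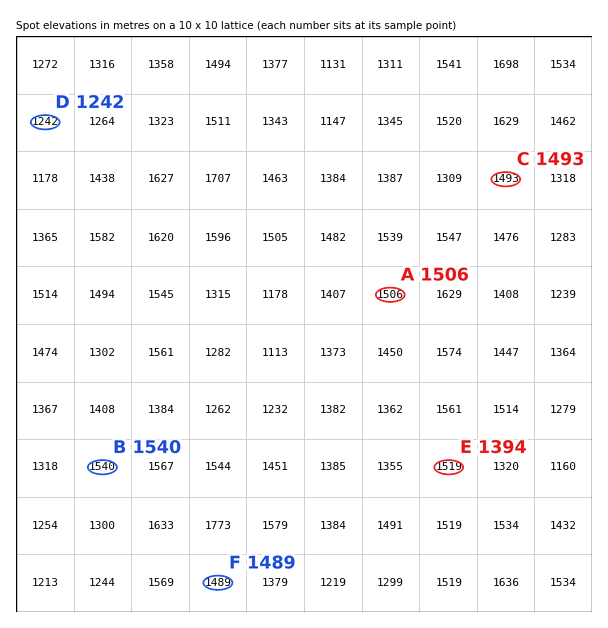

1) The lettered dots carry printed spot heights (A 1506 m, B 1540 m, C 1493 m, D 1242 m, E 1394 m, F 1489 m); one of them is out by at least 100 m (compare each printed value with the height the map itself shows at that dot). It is E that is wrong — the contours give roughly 1519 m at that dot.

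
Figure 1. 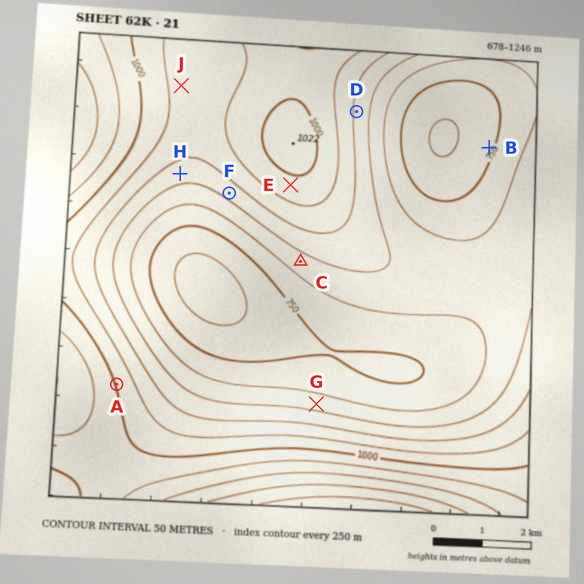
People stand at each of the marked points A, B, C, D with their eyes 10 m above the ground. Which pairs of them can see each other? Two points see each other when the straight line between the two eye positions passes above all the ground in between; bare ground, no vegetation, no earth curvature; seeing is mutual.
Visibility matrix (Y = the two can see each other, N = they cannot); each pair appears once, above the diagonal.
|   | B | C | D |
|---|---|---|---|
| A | N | Y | N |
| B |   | N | Y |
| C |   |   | N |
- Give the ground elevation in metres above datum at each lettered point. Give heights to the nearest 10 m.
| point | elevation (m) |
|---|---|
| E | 980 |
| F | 870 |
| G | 830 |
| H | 870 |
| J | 930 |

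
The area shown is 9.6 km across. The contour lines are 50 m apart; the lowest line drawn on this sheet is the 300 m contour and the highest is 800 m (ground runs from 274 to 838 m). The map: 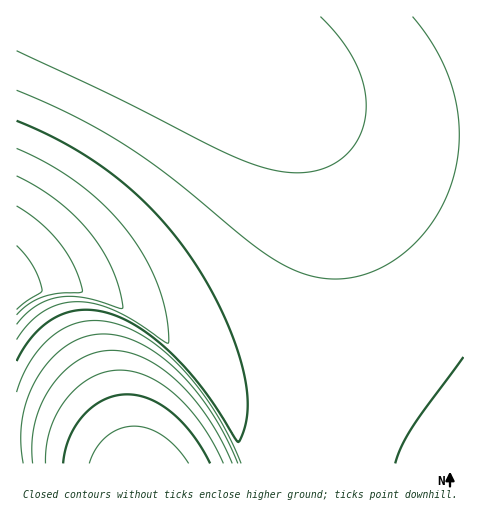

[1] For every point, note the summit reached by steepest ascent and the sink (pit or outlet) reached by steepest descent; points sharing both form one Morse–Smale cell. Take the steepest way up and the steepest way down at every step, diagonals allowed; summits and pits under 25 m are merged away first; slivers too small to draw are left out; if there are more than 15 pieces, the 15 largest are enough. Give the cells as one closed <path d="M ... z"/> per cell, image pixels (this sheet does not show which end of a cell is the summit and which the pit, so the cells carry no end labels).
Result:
<path d="M141 16l-125 1 0 275 39-5 23 2 28 9 34 20 42 37 29 36 22 36 16 37 214 0 1-327-61-4-36-7-27-8-47-22-87-50z"/><path d="M60 287l-44 6 1 141 11 0 29 6 32 11 22 13 137-1-6-17-22-41-23-33-32-34-25-20-34-20-28-9z"/><path d="M463 16l-321 1 64 29 87 50 47 22 27 8 36 7 60 3z"/><path d="M28 434l-12 0 1 30 93-1-35-18z"/>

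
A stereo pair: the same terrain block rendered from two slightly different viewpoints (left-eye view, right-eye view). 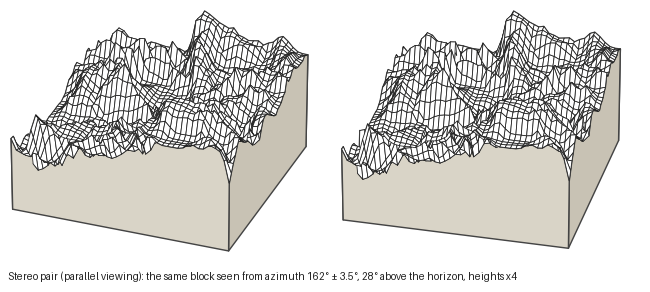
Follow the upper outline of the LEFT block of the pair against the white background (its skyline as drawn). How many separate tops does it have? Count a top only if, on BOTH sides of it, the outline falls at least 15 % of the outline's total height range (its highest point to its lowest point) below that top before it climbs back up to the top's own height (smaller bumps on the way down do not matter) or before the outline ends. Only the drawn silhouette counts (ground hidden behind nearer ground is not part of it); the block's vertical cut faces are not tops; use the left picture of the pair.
2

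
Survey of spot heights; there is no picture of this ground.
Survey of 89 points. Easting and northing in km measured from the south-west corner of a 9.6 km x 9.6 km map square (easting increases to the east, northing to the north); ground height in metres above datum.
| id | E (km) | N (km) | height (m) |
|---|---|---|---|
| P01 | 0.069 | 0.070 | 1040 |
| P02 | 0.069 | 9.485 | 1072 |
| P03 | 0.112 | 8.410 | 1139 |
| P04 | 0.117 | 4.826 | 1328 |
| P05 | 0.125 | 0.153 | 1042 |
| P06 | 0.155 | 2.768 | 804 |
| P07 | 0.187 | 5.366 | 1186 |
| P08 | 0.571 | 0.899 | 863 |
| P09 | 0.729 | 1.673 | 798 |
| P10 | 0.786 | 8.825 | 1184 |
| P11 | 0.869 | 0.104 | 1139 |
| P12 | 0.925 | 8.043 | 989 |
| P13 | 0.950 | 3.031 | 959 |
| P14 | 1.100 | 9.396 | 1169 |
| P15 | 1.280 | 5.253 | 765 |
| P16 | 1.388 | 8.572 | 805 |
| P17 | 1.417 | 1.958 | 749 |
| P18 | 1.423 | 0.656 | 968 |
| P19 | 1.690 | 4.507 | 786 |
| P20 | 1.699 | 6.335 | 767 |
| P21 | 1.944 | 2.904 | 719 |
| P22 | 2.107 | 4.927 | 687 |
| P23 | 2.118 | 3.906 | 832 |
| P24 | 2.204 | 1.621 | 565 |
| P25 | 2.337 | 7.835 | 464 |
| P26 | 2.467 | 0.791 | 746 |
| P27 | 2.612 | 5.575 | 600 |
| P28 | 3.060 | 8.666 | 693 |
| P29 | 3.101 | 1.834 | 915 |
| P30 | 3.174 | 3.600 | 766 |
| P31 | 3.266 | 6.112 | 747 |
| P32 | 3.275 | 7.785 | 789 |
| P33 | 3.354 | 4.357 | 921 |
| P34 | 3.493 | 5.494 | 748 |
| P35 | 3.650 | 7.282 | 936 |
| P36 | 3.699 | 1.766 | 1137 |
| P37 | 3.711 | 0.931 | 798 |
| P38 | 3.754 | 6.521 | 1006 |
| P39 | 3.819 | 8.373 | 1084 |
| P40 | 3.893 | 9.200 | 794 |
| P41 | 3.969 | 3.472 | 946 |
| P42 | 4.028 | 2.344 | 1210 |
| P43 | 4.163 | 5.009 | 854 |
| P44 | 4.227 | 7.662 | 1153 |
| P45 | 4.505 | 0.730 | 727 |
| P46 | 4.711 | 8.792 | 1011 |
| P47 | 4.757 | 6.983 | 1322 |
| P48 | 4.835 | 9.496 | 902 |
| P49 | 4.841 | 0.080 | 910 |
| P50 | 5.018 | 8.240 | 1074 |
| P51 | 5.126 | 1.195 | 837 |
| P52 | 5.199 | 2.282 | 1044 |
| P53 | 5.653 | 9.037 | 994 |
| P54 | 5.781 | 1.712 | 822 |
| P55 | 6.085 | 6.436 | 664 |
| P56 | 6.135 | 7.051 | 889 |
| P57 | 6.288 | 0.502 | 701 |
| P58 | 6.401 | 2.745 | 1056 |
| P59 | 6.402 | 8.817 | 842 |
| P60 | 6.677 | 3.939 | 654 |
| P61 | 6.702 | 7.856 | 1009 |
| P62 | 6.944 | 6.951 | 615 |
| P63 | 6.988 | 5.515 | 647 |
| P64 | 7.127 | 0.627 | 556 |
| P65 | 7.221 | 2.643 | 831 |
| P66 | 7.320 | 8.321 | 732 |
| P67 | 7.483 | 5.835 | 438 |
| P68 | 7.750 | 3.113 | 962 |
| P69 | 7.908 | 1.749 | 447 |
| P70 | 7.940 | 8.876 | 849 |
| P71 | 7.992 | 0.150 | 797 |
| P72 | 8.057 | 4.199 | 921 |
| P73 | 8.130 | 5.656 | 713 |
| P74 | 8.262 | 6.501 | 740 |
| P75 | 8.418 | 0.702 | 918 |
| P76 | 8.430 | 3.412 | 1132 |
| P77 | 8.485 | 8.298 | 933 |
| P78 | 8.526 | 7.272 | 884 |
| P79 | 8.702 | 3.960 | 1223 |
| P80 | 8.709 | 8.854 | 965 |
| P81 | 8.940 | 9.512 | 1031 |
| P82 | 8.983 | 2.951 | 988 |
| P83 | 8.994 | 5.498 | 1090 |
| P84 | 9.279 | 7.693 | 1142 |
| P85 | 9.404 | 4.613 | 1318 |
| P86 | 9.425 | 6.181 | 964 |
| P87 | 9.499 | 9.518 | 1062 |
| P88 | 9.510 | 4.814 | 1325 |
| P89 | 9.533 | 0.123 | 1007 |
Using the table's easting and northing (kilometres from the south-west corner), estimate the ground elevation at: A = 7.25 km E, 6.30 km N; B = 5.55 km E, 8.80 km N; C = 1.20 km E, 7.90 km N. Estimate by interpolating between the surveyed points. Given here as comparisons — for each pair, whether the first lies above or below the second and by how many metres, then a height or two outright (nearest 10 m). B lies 510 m above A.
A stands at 470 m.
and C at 760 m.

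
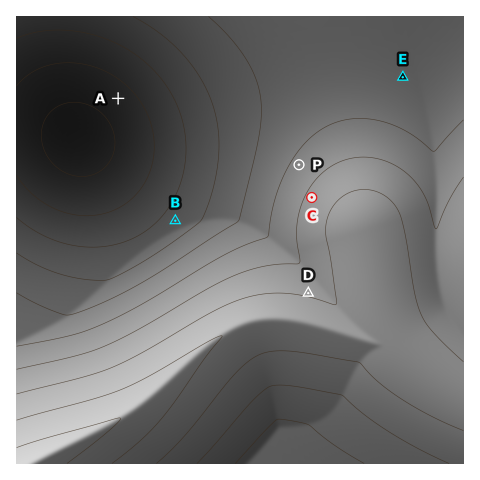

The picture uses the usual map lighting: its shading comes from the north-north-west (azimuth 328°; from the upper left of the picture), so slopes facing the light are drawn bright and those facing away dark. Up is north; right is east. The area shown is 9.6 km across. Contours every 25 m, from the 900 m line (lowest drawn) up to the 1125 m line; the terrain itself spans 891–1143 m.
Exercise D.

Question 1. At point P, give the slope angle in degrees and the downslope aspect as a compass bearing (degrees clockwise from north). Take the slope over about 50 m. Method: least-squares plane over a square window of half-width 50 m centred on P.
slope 2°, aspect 305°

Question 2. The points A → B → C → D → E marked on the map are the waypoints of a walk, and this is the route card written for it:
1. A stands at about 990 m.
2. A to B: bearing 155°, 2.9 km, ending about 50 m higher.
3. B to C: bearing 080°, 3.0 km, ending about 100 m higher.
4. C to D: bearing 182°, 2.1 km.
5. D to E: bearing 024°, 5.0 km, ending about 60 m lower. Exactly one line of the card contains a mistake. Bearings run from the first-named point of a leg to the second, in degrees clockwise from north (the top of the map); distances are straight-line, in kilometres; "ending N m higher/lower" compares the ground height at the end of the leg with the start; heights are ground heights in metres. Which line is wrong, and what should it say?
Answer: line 1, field height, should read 910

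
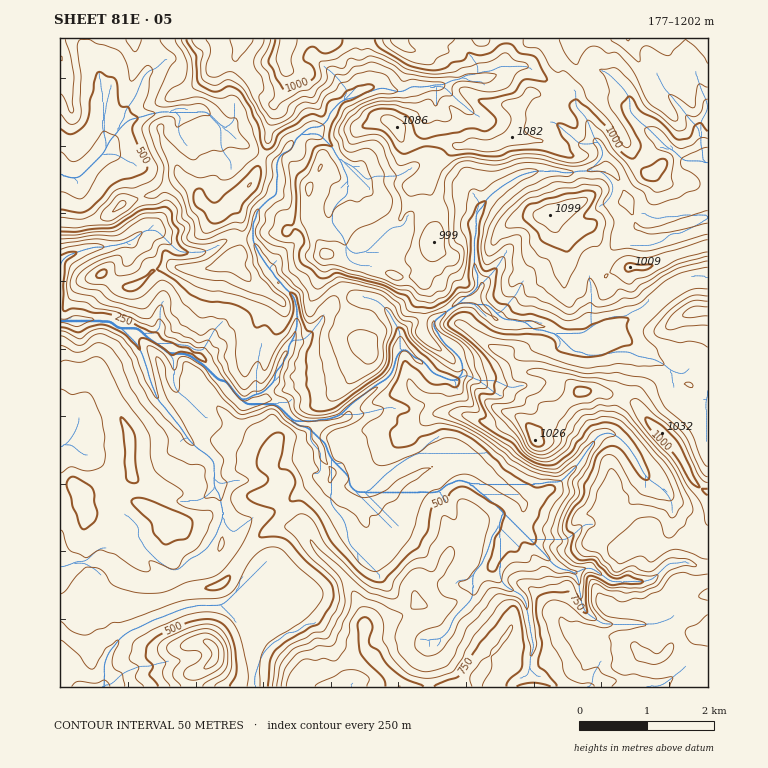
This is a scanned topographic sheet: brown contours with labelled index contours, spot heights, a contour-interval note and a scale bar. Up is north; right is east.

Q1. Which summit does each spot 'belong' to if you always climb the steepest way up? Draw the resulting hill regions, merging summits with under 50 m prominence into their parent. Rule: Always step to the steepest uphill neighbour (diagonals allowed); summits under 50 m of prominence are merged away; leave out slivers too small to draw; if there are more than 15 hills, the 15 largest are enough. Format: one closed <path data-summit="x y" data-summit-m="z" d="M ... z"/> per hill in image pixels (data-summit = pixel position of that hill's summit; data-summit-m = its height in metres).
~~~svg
<path data-summit="628 39" data-summit-m="1202" d="M314 130l-15 6-20 22-1 3 1 20-7 15-15 16-5 18 0 10 16 30 8-8 2-5 26-26 18-7 7-10 1 4 13 19 6 17 8 5-5 32 7 6 21 5 18 25 3 8 0 8-5 9 0 10-4 10-11 13-15 10-16 16-2 6-31 10-15-3-15-12-5-9-16-5 10-17 5-21 15-28 0-29-2-5-12-13-1 4-9 11-8 20 0 17-5 15-3 27 1 22-4 2-12 2-14-14-17-26-9-9-16-7-11 0-14-6-6-6 5-7 4-42-9-19-3-17-4-6-9-5-25 5-15 0-11 4-7-45 0-17-4-9-11-4-5 1 0 144 48-1 20 8 6 6 22 63 27 34 5 10 25 22 0 15 10 34 1 24 7-1 24-17 10-2 15-7 37-29 12 0 3 8 9 9 21 13 5 17 0 12 15 42 19 22 20 32 9 8 7 0 10-8 10-20 11-10 6-12-2-5 3-7 17-13 10-24 9-7 7-12 6-18-7-10-14-8-27-24-12-6-17-2-10 7-6-10-17-17-38-25 7-2 27 0 9-8 4-10 11-15 13 2 7 3 9-9-6-22-22-20-2-5 17-17-9-14-5-16-14-10-17 2-23-20 22-16 5-17 8-8 5-2 10 2 17-8 9-2 13 2 8 6 1-2-14-18-34-25-5-2-29 15-8 2-10-2-14 5-8 0-3-6-18-18-4-9z"/><path data-summit="662 433" data-summit-m="1032" d="M630 343l1 16-4 22-3 11-7 12-7 26-9 4-7 7-12 19-23 25-14 6-10 9-12 4 1 3-8 19 12 8 10 16 19 17 15 5 19-5 19 14 15-2 25 2 17-15 10-4 12 0 5 4 14-1 0-173-26-9-20-20-19-9z"/><path data-summit="174 521" data-summit-m="528" d="M108 319l-48 2 0 246 9-1 7-4 27-1 10 5 12 10 15 7 18 0 7-4 9 0 38-17 8-12 3-14 0-25-10-34 0-15-25-22-5-10-27-34-22-63-6-6z"/><path data-summit="535 438" data-summit-m="1026" d="M540 326l-2 1 1 1-1 14-33 24-27 12-14-3-12 6-5-3-13-2-11 15-4 10-5 6-31 2-7 2 38 25 17 17 6 10 10-7 17 2 19 11 40 34 12-3 10-9 14-6 23-25 12-19 7-7 9-4 7-26 9-17 5-28-2-16-14-11-5 0-16 9-18 2z"/><path data-summit="708 632" data-summit-m="982" d="M517 527l-3 1-3 8-9 7-10 25 5 10 8 8 13 7 8 9 7 37 0 12-4 14 1 9 15 5 9 8 154 0 0-121-31-4-10 4-17 15-20 0-2-2-18 2-19-14-5 0-8 5-21-5-19-17-10-15z"/><path data-summit="398 687" data-summit-m="800" d="M329 479l-12 0-37 29-32 12-12 10-14 8 0 5 2 2 14 5 22 17 2 5-3 5-3 15-9 13 45-2 8 3 16 15 9 11 8 19 2 12 5 10 10 10 1 4 78 0-1-36 7-8-8-3-6-6-20-32-19-22-15-42 0-12-5-17-21-13-9-9z"/><path data-summit="552 215" data-summit-m="1099" d="M606 167l-35 7-22-4-26 4-23 13-18 18-8 18 1 49 7 11 0 5-7 10 18 19 12 7 12 2 13-2 17 3 19 12 10 4 10 0 13-5-9-17 2-35-4-8 0-9 6-6 12-5 12-17 20-14-21-51z"/><path data-summit="517 105" data-summit-m="1082" d="M523 65l-18 4-14 8-8 2-17-2-31 10 0 20-7 7-2 5-1 13 1 26-3 3 9 1 26 18 16 15 7 12 19-20 23-13 17-4 31 4 30-5 4-3-3-17-8-12-4-12-7-11-7-8-15-7-14-18z"/><path data-summit="231 259" data-summit-m="693" d="M153 229l-10 2-11 9 9 3 10 9 3 17 9 19-4 42-5 7 6 6 14 6 11 0 16 7 9 9 17 26 14 14 15-3 0-23 3-27 5-15 0-17 8-20 9-11 0-5-15-17-15-27-20-2-24 13-23 2-10-5-14-15z"/><path data-summit="250 185" data-summit-m="801" d="M201 109l-17 4-8 16-7 4-16 3-27 12-17 2-4 2 8 1 20 10 13 10 18 28 0 11-8 13-5 4 9 4 14 15 10 5 23-2 24-13 20 2 6-28 15-16 7-15 0-10-4-9-20-9-29-22-19-18z"/><path data-summit="287 39" data-summit-m="1091" d="M356 38l-115 0-1 8-5 10 0 14-5 10 0 18 4 21-11 10 32 24 22 10 6-11 16-16 11-6 12-4 6-6 5-13 5-4 22-13-1-14-5-11 0-9 3-7z"/><path data-summit="368 347" data-summit-m="671" d="M363 297l-17 2-14 5-5 6-12 20-10 8-11 1-11 18-7 24-10 17 16 5 13 17 22 7 24-7 7-3 2-6 16-16 15-10 11-13 4-10 0-10 5-9-2-13-19-28z"/><path data-summit="212 646" data-summit-m="714" d="M246 605l-3 1-32 0-2-1-19 1-62 26-9 7-12 17-4 15 0 16 150 0-1-68 2-7z"/><path data-summit="479 675" data-summit-m="814" d="M491 567l-16 13-3 7 2 5-6 12-11 10-10 20-17 14-2 28 2 11 82 0 3-6 14-8 4-34-7-37-8-9-13-7-8-8z"/><path data-summit="630 267" data-summit-m="1009" d="M708 218l-53 13-10 0-5-3-5 0-19 16-10 14-12 5-6 6 0 9 4 8-2 35 9 17 9-4 13-12 24-10 29-25 20-9 14 0z"/>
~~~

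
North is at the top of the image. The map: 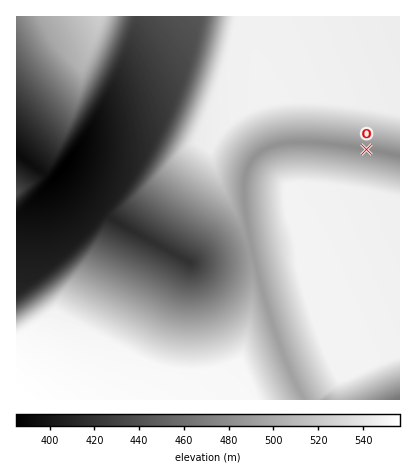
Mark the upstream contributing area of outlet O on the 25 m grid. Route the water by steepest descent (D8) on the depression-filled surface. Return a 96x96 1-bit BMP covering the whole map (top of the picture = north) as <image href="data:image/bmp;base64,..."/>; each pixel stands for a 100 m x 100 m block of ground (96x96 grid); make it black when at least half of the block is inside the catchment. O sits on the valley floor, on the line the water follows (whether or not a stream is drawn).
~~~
<image width="96" height="96" href="data:image/bmp;base64,Qk2+BAAAAAAAAD4AAAAoAAAAYAAAAGAAAAABAAEAAAAAAIAEAAATCwAAEwsAAAIAAAAAAAAA////AAAAAAAAAAAAAAH////wAAAAAAAAAAD////4AAAAAAAAAAB////8AAAAAAAAAAA////+AAAAAAAAAAAf////AAAAAAAAAAAP////gAAAAAAAAAAH////gAAAAAAAAAAD////AAAAAAAAAAAB////AAAAAAAAAAAA///+AAAAAAAAAAAA///+AAAAAAAAAAAAf//8AAAAAAAAAAAAf//8AAAAAAAAAAAAf//8AAAAAAAAAAAAf//4AAAAAAAAAAAAP//4AAAAAAAAAAAAP//wAAAAAAAAAAAAP//wAAAAAAAAAAAAP//wAAAAAAAAAAAAP//gAAAAAAAAAAAAP//gAAAAAAAAAAAAH//gAAAAAAAAAAAAH//AAAAAAAAAAAAAH//AAAAAAAAAAAAAH//AAAAAAAAAAAAAH/+AAAAAAAAAAAAAH/+AAAAAAAAAAAAAH/+AAAAAAAAAAAAAH/8AAAAAAAAAAAAAH/8AAAAAAAAAAAAAH/8AAAAAAAAAAAAAH/8AAAAAAAAAAAAAH/4AAAAAAAAAAAAAH/4AAAAAAAAAAAAAH/4AAAAAAAAAAAAAP/4AAAAAAAAAAAAAP/8AAAAAAAAAAAAAP/+AAAAAAAAAAAAAP//AAAAAAAAAAAAAP//gAAAAAAAAAAAAf//wAAAAAAAAAAAAf//4AAAAAAAAAAAAf//8AAAAAAAAAAAA///+AAAAAAAAAAAA////AAAAAAAAAAAB////gAAAAAAAAAAB////wAAAAAAAAAAD////4AAAAAAAAAAD////8AAAAAAAAAAH////+AAAAAAAAAAH/////AAAAAAAAAAP/////gAAAAAAAAAP/////wAAAAAAAAAf/////wAAAAAAAAAf/////wAAAAAAAAAf/////wAAAAAAAAA//////wAAAAAAAAA//////wAAAAAAAAA//////wAAAAAAAAB//////wAAAAAAAAB//////wAAAAAAAAB//////wAAAAAAAAD//////wAAAAAAAAB//////wAAAAAAAAB//////wAAAAAAAAA//////wAAAAAAAAAf/////wAAAAAAAAAf/////wAAAAAAAAAP/////wAAAAAAAAAH/////wAAAAAAAAAB/////wAAAAAAAAAA/////wAAAAAAAAAAP////wAAAAAAAAAAD////wAAAAAAAAAAAf//wAAAAAAAAAAAAAAAAAAAAAAAAAAAAAAAAAAAAAAAAAAAAAAAAAAAAAAAAAAAAAAAAAAAAAAAAAAAAAAAAAAAAAAAAAAAAAAAAAAAAAAAAAAAAAAAAAAAAAAAAAAAAAAAAAAAAAAAAAAAAAAAAAAAAAAAAAAAAAAAAAAAAAAAAAAAAAAAAAAAAAAAAAAAAAAAAAAAAAAAAAAAAAAAAAAAAAAAAAAAAAAAAAAAAAAAAAAAAAAAAAAAAAAAAAAAAAAAAAAAAAAAAAAAAAAAAAAAAAAAAAAAAAAAAAAAAAAAAAAAAAAAAAAAAAAAAAAAAAAAAAAAAAAAAAAAAAAAAAA="/>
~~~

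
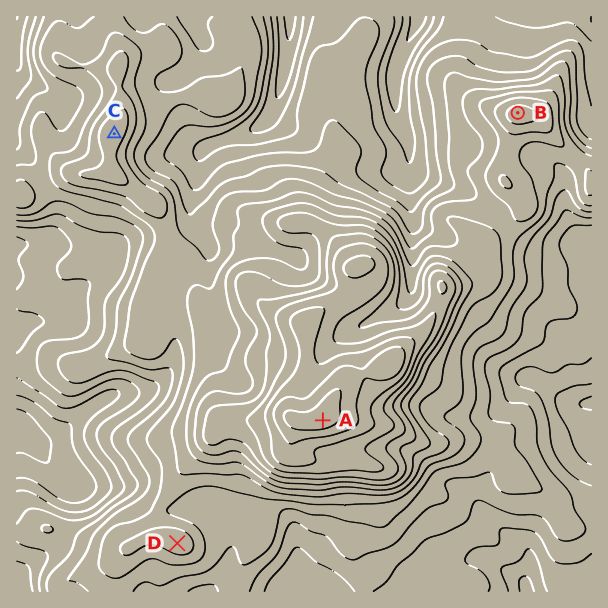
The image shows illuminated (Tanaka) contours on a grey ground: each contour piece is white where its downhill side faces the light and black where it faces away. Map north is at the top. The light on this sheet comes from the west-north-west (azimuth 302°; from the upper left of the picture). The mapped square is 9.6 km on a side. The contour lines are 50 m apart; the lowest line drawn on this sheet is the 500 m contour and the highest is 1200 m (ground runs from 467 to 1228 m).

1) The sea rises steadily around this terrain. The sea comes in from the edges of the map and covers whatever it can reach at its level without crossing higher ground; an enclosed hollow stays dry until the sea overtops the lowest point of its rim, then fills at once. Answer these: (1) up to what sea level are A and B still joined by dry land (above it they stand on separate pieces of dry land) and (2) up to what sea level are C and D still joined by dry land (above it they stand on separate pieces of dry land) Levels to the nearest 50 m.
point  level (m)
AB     850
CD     800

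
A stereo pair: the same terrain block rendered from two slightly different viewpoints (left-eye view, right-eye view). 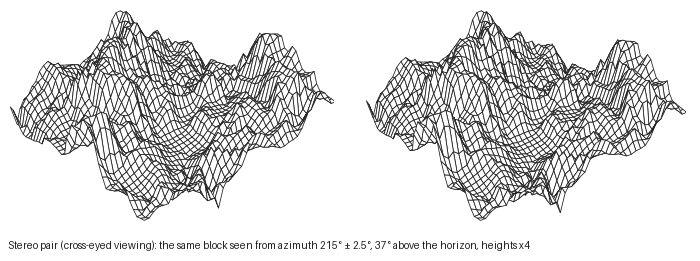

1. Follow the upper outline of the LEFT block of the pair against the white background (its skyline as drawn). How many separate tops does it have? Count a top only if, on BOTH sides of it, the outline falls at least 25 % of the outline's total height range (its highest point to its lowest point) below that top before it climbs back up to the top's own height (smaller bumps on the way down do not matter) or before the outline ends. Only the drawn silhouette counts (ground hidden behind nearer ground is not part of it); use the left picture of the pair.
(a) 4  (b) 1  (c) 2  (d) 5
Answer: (c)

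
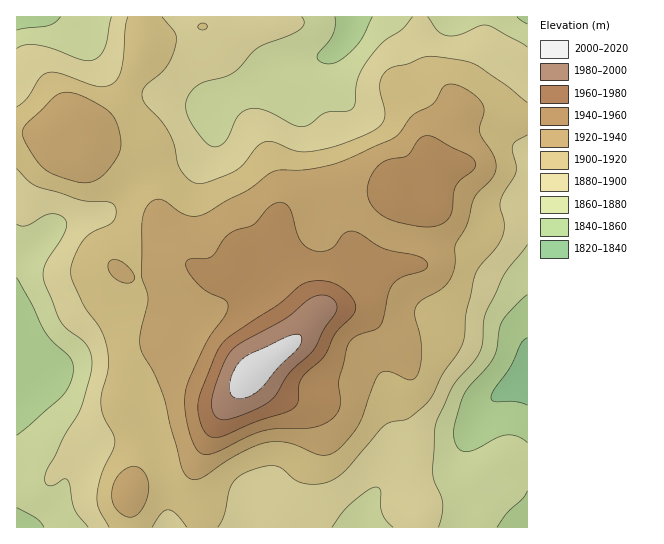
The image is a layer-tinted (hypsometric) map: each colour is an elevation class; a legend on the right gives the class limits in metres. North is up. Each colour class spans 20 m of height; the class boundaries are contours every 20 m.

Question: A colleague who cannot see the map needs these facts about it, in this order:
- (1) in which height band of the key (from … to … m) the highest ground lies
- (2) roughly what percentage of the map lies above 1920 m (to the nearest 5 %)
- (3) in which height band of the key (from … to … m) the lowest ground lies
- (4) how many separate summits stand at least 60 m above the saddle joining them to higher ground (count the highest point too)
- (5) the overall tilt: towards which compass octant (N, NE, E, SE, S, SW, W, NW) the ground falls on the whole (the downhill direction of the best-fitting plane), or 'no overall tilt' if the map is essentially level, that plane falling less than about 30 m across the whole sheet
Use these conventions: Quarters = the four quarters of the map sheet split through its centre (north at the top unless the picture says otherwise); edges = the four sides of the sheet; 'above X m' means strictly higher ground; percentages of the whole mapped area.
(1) The highest point is somewhere between 2000 and 2020 m.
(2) Roughly 35 % of the ground is higher than 1920 m.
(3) The lowest point is somewhere between 1820 and 1840 m.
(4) There is 1 summit with 60 m or more of prominence.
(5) On the whole the map has no overall tilt.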